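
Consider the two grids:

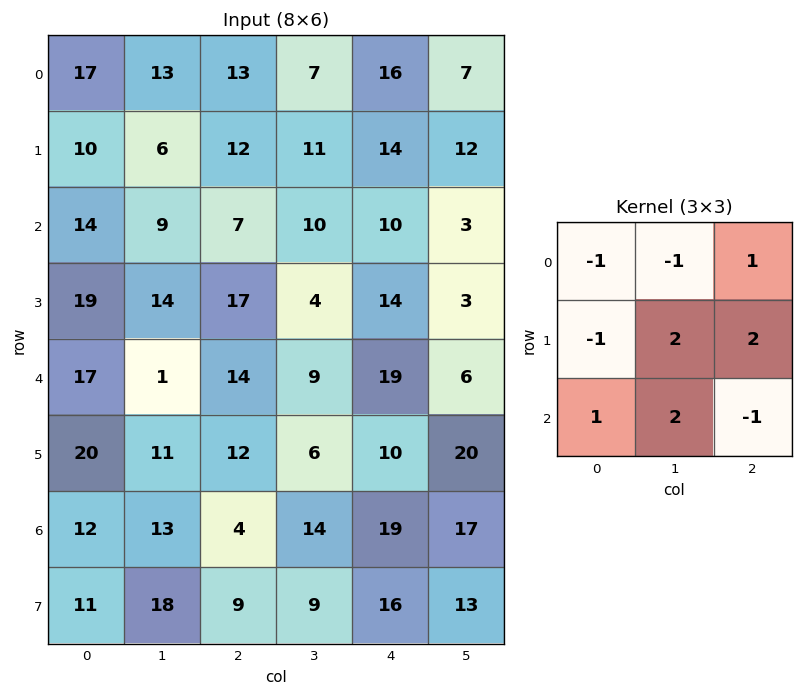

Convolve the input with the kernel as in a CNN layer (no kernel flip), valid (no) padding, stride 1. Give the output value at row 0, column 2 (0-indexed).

The receptive field on the input at this output position is [13 7 16 / 12 11 14 / 7 10 10]. Elementwise product with the kernel and sum: 13·-1 + 7·-1 + 16·1 + 12·-1 + 11·2 + 14·2 + 7·1 + 10·2 + 10·-1.

51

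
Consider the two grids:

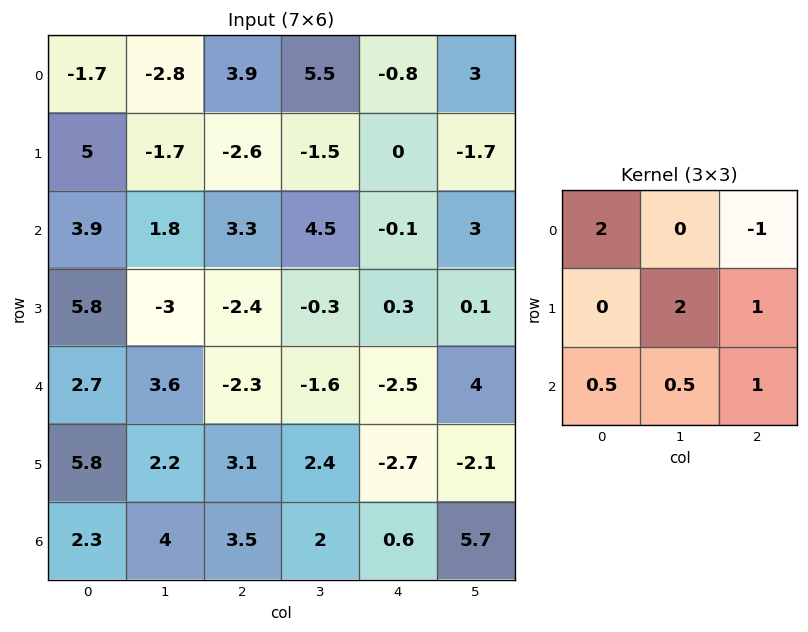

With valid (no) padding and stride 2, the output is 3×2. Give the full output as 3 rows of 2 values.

-7.15 9.4
-3.05 1.95
21.85 3.35

Output[0,0]: The receptive field on the input at this output position is [-1.7 -2.8 3.9 / 5 -1.7 -2.6 / 3.9 1.8 3.3]. Elementwise product with the kernel and sum: -1.7·2 + 3.9·-1 + -1.7·2 + -2.6·1 + 3.9·0.5 + 1.8·0.5 + 3.3·1.
Output[0,1]: The receptive field on the input at this output position is [3.9 5.5 -0.8 / -2.6 -1.5 0 / 3.3 4.5 -0.1]. Elementwise product with the kernel and sum: 3.9·2 + -0.8·-1 + -1.5·2 + 0·1 + 3.3·0.5 + 4.5·0.5 + -0.1·1.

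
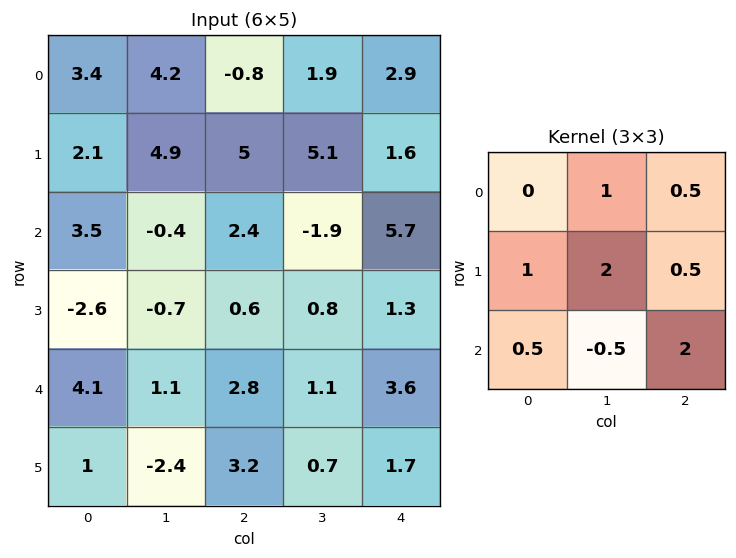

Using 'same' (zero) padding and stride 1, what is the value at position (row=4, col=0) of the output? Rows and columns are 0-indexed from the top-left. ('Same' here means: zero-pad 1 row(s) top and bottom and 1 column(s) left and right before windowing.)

0.5

The receptive field on the zero-padded input at this output position is [0 -2.6 -0.7 / 0 4.1 1.1 / 0 1 -2.4]. Elementwise product with the kernel and sum: -2.6·1 + -0.7·0.5 + 0·1 + 4.1·2 + 1.1·0.5 + 0·0.5 + 1·-0.5 + -2.4·2.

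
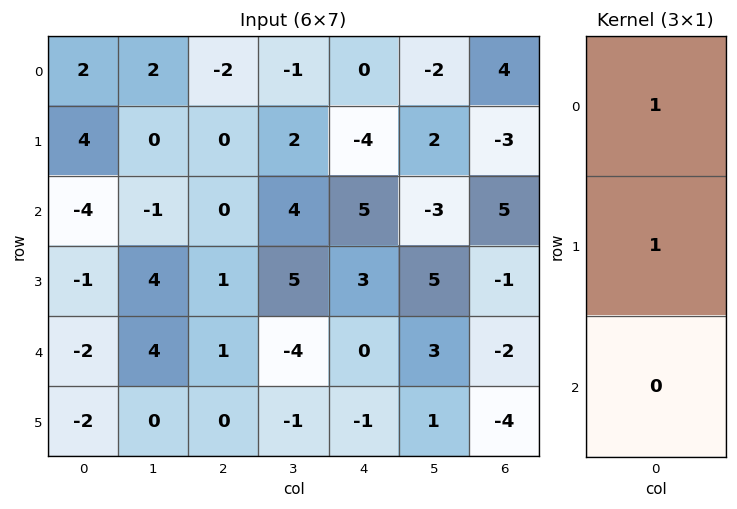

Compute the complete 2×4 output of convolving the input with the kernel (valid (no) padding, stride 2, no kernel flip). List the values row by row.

6 -2 -4 1
-5 1 8 4

Output[0,0]: The receptive field on the input at this output position is [2 / 4 / -4]. Elementwise product with the kernel and sum: 2·1 + 4·1.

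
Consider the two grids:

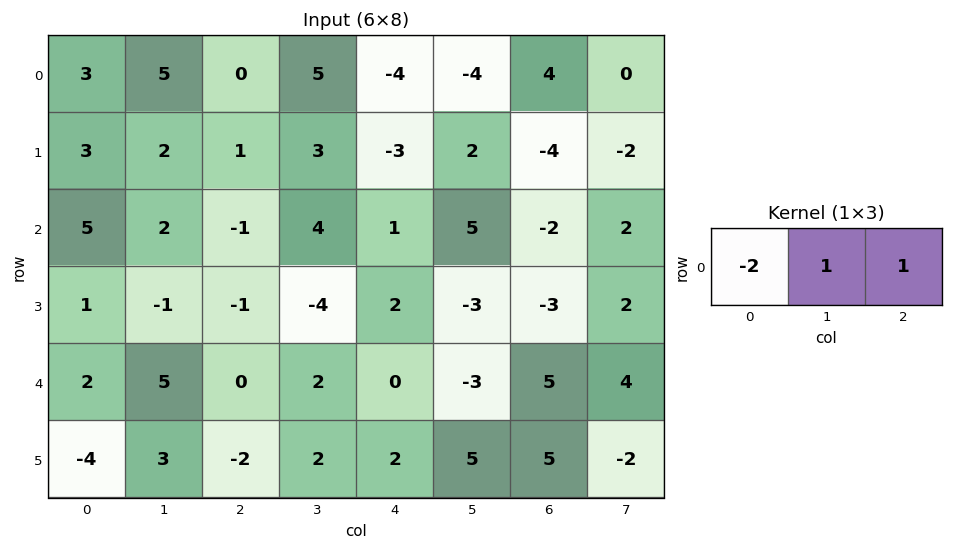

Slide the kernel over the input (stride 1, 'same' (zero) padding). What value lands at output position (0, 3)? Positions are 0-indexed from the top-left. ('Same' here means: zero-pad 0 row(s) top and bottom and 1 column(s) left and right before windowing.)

The receptive field on the zero-padded input at this output position is [0 5 -4]. Elementwise product with the kernel and sum: 0·-2 + 5·1 + -4·1.

1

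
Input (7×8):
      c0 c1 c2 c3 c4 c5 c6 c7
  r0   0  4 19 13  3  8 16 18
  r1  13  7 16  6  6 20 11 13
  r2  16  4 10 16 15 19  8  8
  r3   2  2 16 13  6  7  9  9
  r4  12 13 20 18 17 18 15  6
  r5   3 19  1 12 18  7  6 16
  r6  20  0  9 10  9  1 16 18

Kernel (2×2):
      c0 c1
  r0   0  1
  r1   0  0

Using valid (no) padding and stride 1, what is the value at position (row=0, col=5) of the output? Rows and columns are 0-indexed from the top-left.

The receptive field on the input at this output position is [8 16 / 20 11]. Elementwise product with the kernel and sum: 16·1.

16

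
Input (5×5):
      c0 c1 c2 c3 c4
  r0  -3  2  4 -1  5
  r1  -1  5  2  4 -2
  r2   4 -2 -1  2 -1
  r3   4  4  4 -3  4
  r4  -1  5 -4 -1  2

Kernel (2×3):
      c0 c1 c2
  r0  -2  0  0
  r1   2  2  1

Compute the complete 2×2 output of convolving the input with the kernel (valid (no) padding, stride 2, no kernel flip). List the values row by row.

Output[0,0]: The receptive field on the input at this output position is [-3 2 4 / -1 5 2]. Elementwise product with the kernel and sum: -3·-2 + -1·2 + 5·2 + 2·1.

16 2
12 8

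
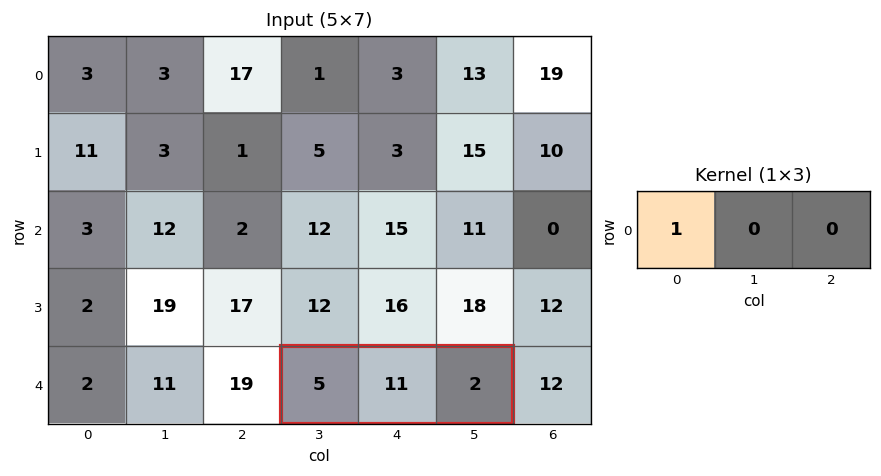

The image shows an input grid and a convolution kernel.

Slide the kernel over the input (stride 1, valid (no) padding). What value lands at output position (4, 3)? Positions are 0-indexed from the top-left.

The receptive field on the input at this output position is [5 11 2]. Elementwise product with the kernel and sum: 5·1.

5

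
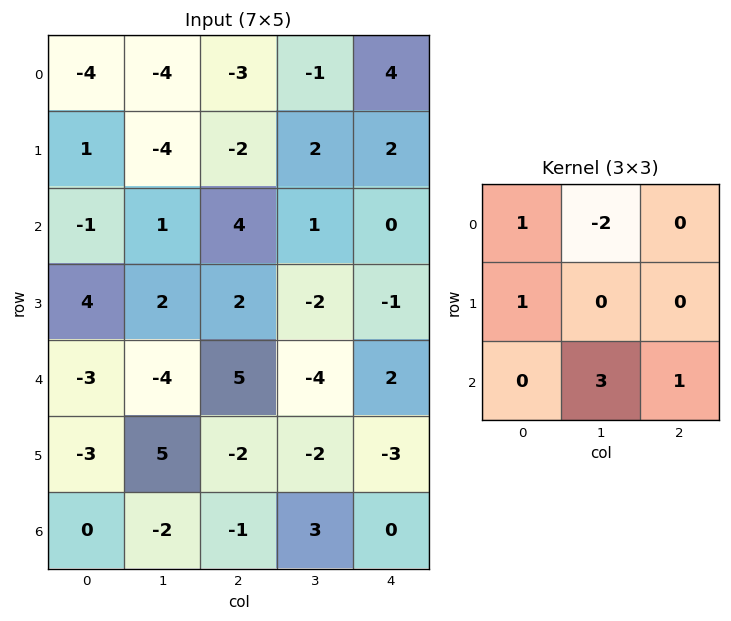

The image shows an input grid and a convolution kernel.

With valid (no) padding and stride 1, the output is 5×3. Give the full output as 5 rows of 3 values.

12 11 0
16 5 -9
-6 6 -6
10 -14 2
-5 -9 20

Output[0,0]: The receptive field on the input at this output position is [-4 -4 -3 / 1 -4 -2 / -1 1 4]. Elementwise product with the kernel and sum: -4·1 + -4·-2 + 1·1 + 1·3 + 4·1.
Output[0,1]: The receptive field on the input at this output position is [-4 -3 -1 / -4 -2 2 / 1 4 1]. Elementwise product with the kernel and sum: -4·1 + -3·-2 + -4·1 + 4·3 + 1·1.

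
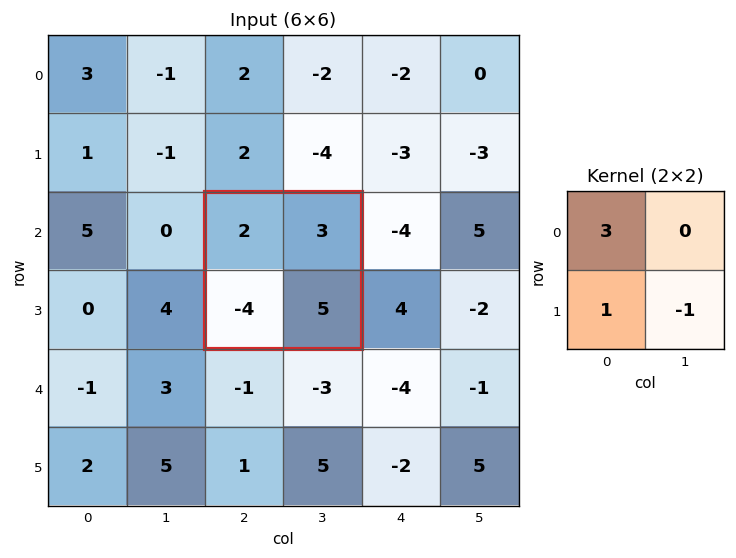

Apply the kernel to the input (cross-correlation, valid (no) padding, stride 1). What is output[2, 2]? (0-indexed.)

-3

The receptive field on the input at this output position is [2 3 / -4 5]. Elementwise product with the kernel and sum: 2·3 + -4·1 + 5·-1.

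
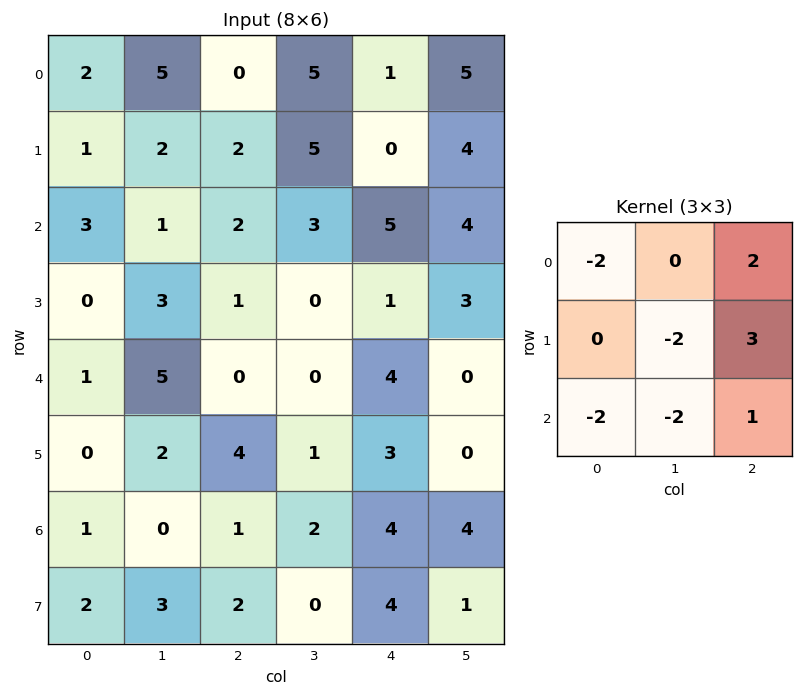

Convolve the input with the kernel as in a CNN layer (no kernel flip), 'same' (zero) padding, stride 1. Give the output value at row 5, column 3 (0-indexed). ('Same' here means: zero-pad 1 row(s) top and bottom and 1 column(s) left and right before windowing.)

The receptive field on the zero-padded input at this output position is [0 0 4 / 4 1 3 / 1 2 4]. Elementwise product with the kernel and sum: 0·-2 + 4·2 + 1·-2 + 3·3 + 1·-2 + 2·-2 + 4·1.

13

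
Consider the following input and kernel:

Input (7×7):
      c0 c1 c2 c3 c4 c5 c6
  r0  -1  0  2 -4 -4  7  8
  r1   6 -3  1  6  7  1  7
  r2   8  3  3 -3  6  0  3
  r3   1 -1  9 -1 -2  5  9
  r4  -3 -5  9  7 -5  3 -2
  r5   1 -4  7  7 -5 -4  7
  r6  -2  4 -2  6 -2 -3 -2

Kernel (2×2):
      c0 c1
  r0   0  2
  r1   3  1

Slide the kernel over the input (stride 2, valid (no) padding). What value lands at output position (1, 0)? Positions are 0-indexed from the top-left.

The receptive field on the input at this output position is [8 3 / 1 -1]. Elementwise product with the kernel and sum: 3·2 + 1·3 + -1·1.

8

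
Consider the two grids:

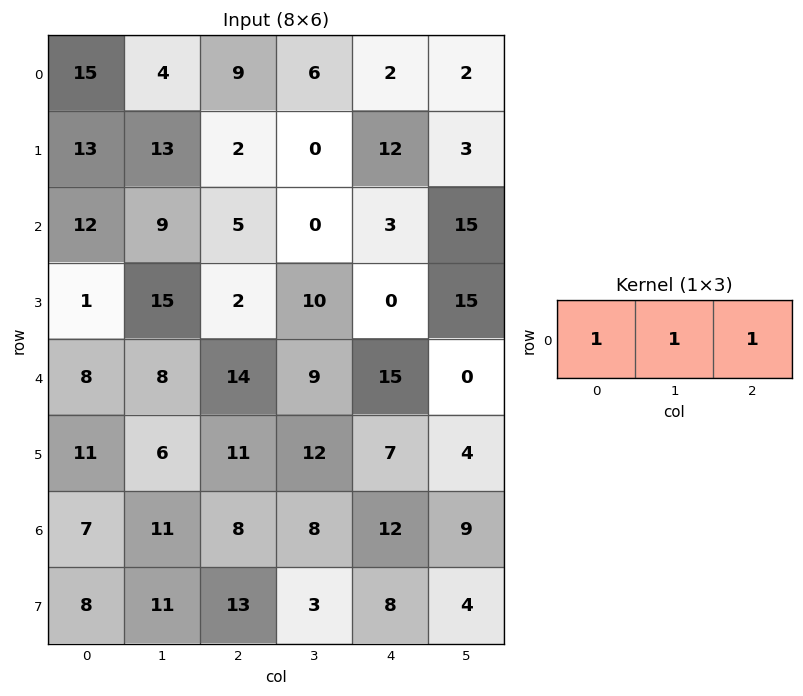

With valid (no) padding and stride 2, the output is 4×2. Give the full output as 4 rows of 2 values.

Output[0,0]: The receptive field on the input at this output position is [15 4 9]. Elementwise product with the kernel and sum: 15·1 + 4·1 + 9·1.

28 17
26 8
30 38
26 28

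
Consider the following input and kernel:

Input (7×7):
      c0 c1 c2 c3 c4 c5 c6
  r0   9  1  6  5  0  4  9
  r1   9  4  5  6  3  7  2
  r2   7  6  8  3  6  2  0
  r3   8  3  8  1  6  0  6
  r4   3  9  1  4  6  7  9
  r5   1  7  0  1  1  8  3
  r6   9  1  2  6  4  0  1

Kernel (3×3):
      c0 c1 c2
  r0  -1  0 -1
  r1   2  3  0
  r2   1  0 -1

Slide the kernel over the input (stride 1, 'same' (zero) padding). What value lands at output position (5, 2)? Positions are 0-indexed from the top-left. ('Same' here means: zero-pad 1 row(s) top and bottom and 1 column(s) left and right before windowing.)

The receptive field on the zero-padded input at this output position is [9 1 4 / 7 0 1 / 1 2 6]. Elementwise product with the kernel and sum: 9·-1 + 4·-1 + 7·2 + 0·3 + 1·1 + 6·-1.

-4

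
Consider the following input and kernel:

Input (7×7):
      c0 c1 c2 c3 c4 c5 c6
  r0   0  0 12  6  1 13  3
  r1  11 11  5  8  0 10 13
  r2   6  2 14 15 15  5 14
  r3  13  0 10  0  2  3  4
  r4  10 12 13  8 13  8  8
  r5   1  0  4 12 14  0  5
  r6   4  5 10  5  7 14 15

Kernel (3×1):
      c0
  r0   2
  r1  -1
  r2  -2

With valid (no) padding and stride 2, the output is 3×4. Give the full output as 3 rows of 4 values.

Output[0,0]: The receptive field on the input at this output position is [0 / 11 / 6]. Elementwise product with the kernel and sum: 0·2 + 11·-1 + 6·-2.

-23 -9 -28 -35
-21 -8 2 8
11 2 -2 -19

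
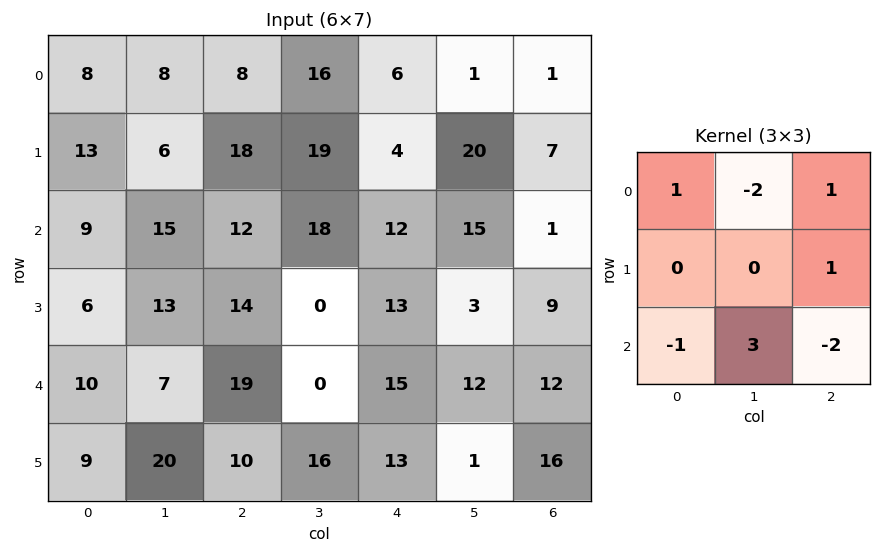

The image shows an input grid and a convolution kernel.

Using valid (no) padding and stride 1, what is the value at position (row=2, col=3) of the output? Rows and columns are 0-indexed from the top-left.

The receptive field on the input at this output position is [18 12 15 / 0 13 3 / 0 15 12]. Elementwise product with the kernel and sum: 18·1 + 12·-2 + 15·1 + 3·1 + 0·-1 + 15·3 + 12·-2.

33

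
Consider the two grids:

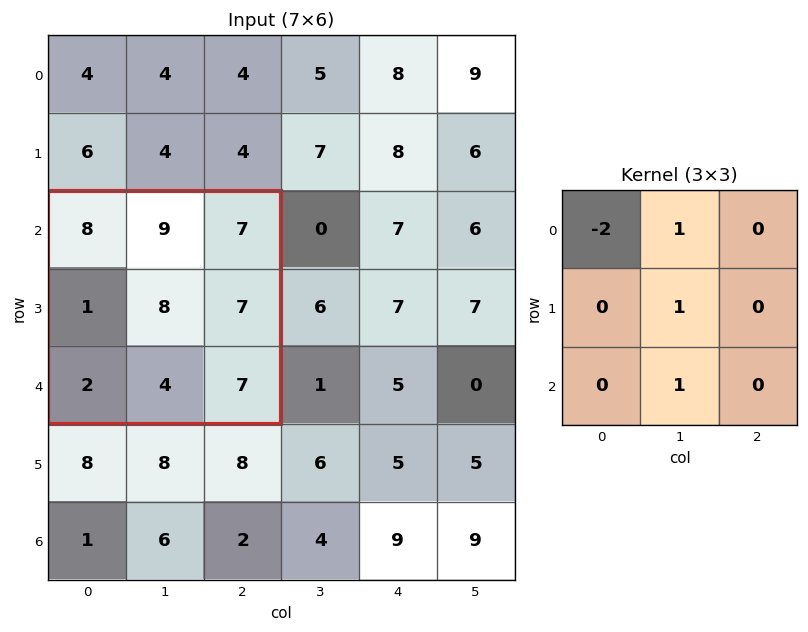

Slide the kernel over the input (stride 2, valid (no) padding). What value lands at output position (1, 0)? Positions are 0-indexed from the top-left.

The receptive field on the input at this output position is [8 9 7 / 1 8 7 / 2 4 7]. Elementwise product with the kernel and sum: 8·-2 + 9·1 + 8·1 + 4·1.

5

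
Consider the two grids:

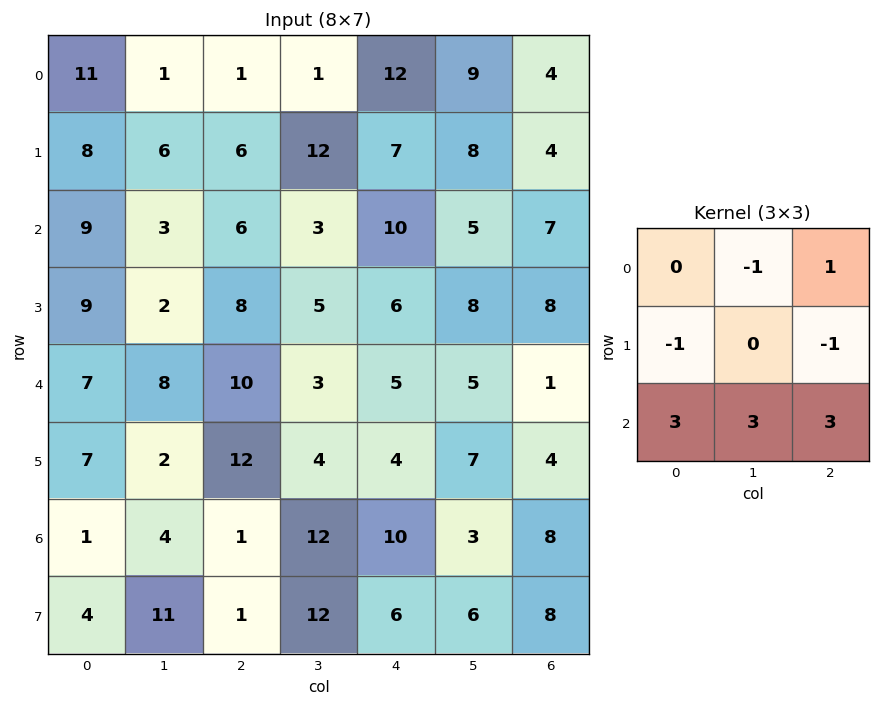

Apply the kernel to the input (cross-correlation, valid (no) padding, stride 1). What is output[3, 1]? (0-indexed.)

40

The receptive field on the input at this output position is [2 8 5 / 8 10 3 / 2 12 4]. Elementwise product with the kernel and sum: 8·-1 + 5·1 + 8·-1 + 3·-1 + 2·3 + 12·3 + 4·3.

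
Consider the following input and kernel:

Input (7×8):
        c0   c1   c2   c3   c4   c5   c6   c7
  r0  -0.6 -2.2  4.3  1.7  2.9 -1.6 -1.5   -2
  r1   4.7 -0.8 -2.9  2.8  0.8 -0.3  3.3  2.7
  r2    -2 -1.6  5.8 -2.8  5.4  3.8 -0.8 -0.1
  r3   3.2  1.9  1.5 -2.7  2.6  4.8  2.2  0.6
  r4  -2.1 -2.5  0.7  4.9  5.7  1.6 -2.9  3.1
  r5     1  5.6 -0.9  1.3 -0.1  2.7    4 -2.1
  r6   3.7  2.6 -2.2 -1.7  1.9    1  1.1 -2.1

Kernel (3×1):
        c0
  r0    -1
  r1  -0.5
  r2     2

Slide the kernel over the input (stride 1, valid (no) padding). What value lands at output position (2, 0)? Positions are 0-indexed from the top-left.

The receptive field on the input at this output position is [-2 / 3.2 / -2.1]. Elementwise product with the kernel and sum: -2·-1 + 3.2·-0.5 + -2.1·2.

-3.8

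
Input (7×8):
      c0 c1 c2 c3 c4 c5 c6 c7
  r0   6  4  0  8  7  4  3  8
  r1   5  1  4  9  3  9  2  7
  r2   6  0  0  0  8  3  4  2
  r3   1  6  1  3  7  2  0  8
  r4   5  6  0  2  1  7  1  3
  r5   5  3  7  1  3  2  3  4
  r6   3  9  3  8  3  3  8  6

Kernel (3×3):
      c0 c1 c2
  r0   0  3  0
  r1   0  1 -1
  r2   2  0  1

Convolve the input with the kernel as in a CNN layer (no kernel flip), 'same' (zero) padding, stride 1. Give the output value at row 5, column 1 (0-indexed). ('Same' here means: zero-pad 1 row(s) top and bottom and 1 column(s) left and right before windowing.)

23

The receptive field on the zero-padded input at this output position is [5 6 0 / 5 3 7 / 3 9 3]. Elementwise product with the kernel and sum: 6·3 + 3·1 + 7·-1 + 3·2 + 3·1.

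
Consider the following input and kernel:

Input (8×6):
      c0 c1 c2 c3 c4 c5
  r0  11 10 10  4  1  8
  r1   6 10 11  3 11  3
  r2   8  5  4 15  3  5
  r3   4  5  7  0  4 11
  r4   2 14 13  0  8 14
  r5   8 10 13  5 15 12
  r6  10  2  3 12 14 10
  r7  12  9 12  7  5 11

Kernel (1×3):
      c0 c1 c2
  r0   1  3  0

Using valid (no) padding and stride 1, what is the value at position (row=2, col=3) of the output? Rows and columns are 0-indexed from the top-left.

24

The receptive field on the input at this output position is [15 3 5]. Elementwise product with the kernel and sum: 15·1 + 3·3.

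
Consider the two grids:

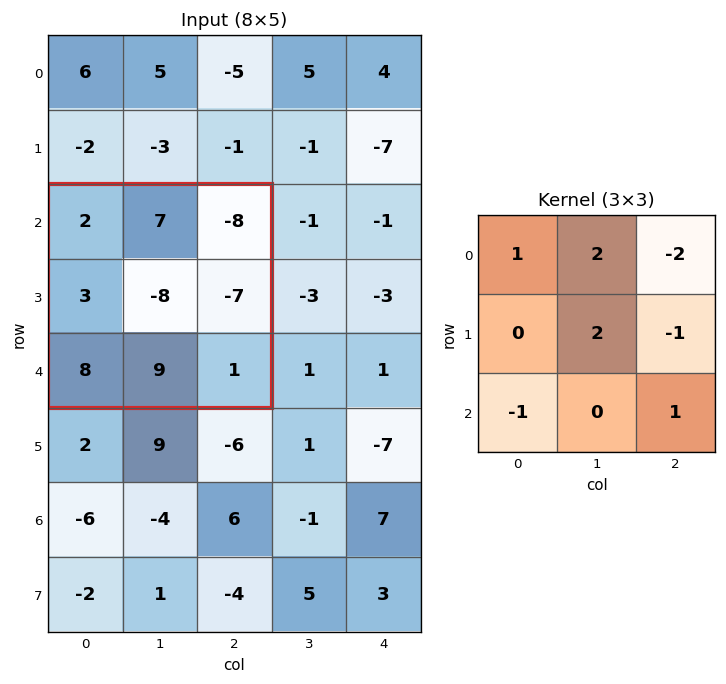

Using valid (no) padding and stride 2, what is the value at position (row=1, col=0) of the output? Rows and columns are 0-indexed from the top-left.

16

The receptive field on the input at this output position is [2 7 -8 / 3 -8 -7 / 8 9 1]. Elementwise product with the kernel and sum: 2·1 + 7·2 + -8·-2 + -8·2 + -7·-1 + 8·-1 + 1·1.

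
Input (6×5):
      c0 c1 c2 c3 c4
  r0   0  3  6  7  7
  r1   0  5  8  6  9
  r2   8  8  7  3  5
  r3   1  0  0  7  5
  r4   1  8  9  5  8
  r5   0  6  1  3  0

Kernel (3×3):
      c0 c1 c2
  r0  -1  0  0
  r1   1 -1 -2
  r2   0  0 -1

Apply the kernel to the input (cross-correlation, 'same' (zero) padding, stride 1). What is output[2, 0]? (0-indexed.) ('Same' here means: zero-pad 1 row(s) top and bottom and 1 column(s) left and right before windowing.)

The receptive field on the zero-padded input at this output position is [0 0 5 / 0 8 8 / 0 1 0]. Elementwise product with the kernel and sum: 0·-1 + 0·1 + 8·-1 + 8·-2 + 0·-1.

-24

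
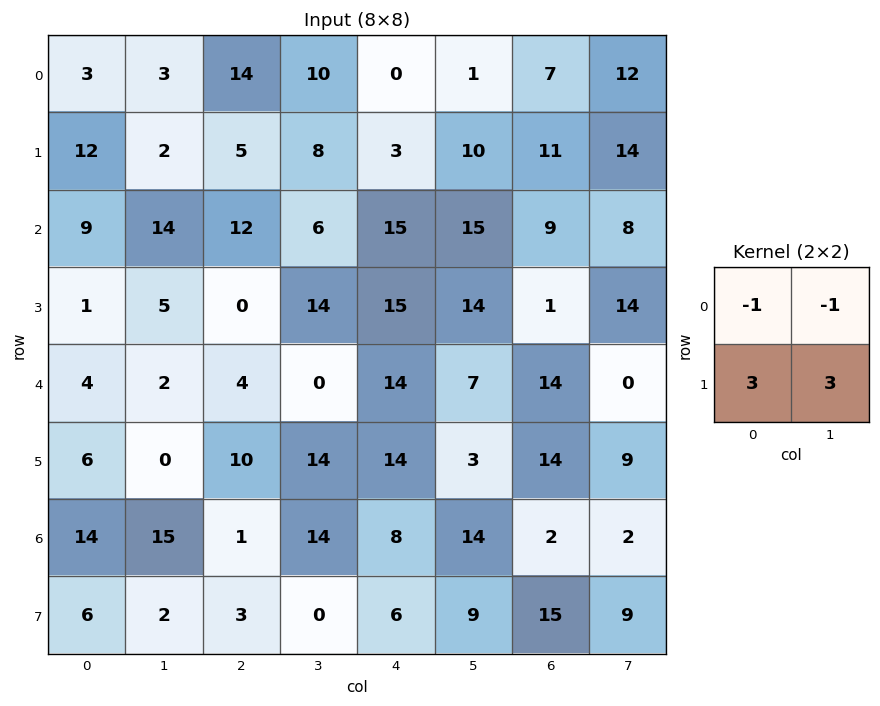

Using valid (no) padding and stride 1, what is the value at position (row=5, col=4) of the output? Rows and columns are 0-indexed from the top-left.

49

The receptive field on the input at this output position is [14 3 / 8 14]. Elementwise product with the kernel and sum: 14·-1 + 3·-1 + 8·3 + 14·3.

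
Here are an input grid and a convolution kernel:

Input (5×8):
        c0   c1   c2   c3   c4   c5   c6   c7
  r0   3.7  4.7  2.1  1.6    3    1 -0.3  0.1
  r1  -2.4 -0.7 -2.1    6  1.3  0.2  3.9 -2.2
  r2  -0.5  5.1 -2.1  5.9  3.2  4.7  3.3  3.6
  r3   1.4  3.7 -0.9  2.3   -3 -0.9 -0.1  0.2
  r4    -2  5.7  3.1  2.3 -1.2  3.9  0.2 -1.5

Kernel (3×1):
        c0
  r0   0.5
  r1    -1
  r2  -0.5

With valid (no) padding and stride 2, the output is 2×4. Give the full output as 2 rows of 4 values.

4.5 4.2 -1.4 -5.7
-0.65 -1.7 5.2 1.65

Output[0,0]: The receptive field on the input at this output position is [3.7 / -2.4 / -0.5]. Elementwise product with the kernel and sum: 3.7·0.5 + -2.4·-1 + -0.5·-0.5.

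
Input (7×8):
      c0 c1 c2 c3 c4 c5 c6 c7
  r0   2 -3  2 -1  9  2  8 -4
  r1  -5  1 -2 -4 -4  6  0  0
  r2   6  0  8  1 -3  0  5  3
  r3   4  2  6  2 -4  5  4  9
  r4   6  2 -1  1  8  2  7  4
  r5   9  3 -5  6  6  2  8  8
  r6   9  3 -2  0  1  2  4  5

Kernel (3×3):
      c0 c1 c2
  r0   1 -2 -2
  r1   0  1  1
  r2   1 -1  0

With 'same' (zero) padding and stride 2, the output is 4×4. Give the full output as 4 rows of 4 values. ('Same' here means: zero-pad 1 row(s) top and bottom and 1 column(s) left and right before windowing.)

4 4 11 10
10 18 -5 15
-13 -6 10 -16
-12 -1 -7 -21

Output[0,0]: The receptive field on the zero-padded input at this output position is [0 0 0 / 0 2 -3 / 0 -5 1]. Elementwise product with the kernel and sum: 0·1 + 0·-2 + 0·-2 + 2·1 + -3·1 + 0·1 + -5·-1.
Output[0,1]: The receptive field on the zero-padded input at this output position is [0 0 0 / -3 2 -1 / 1 -2 -4]. Elementwise product with the kernel and sum: 0·1 + 0·-2 + 0·-2 + 2·1 + -1·1 + 1·1 + -2·-1.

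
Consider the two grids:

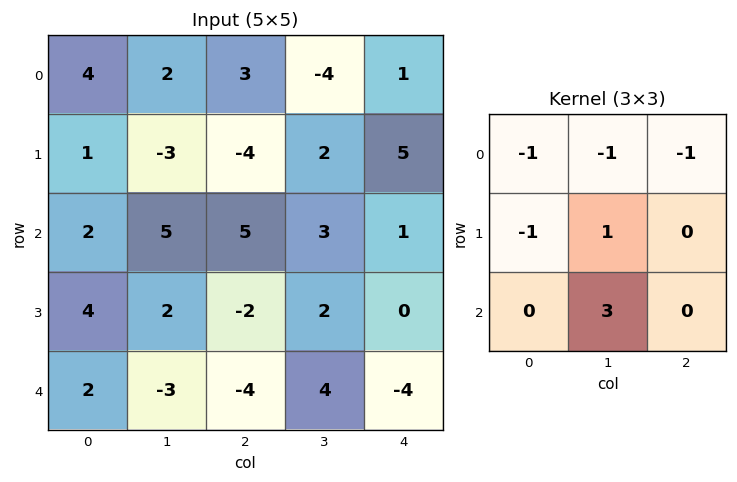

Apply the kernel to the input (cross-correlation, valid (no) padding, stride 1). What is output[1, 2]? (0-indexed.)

The receptive field on the input at this output position is [-4 2 5 / 5 3 1 / -2 2 0]. Elementwise product with the kernel and sum: -4·-1 + 2·-1 + 5·-1 + 5·-1 + 3·1 + 2·3.

1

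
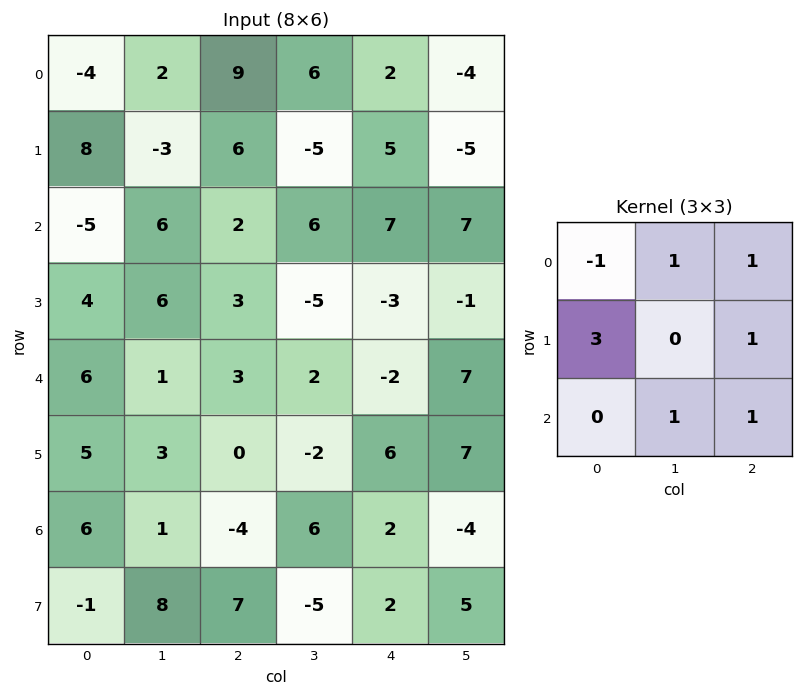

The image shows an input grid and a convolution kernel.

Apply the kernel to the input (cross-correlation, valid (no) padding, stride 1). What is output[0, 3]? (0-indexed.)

-14

The receptive field on the input at this output position is [6 2 -4 / -5 5 -5 / 6 7 7]. Elementwise product with the kernel and sum: 6·-1 + 2·1 + -4·1 + -5·3 + -5·1 + 7·1 + 7·1.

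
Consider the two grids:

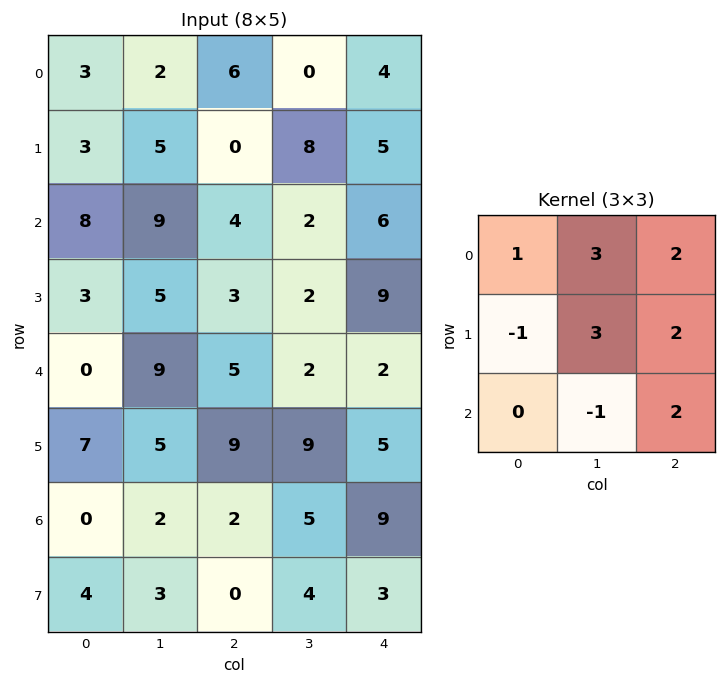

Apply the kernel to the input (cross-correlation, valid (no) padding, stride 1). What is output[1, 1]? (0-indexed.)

29

The receptive field on the input at this output position is [5 0 8 / 9 4 2 / 5 3 2]. Elementwise product with the kernel and sum: 5·1 + 0·3 + 8·2 + 9·-1 + 4·3 + 2·2 + 3·-1 + 2·2.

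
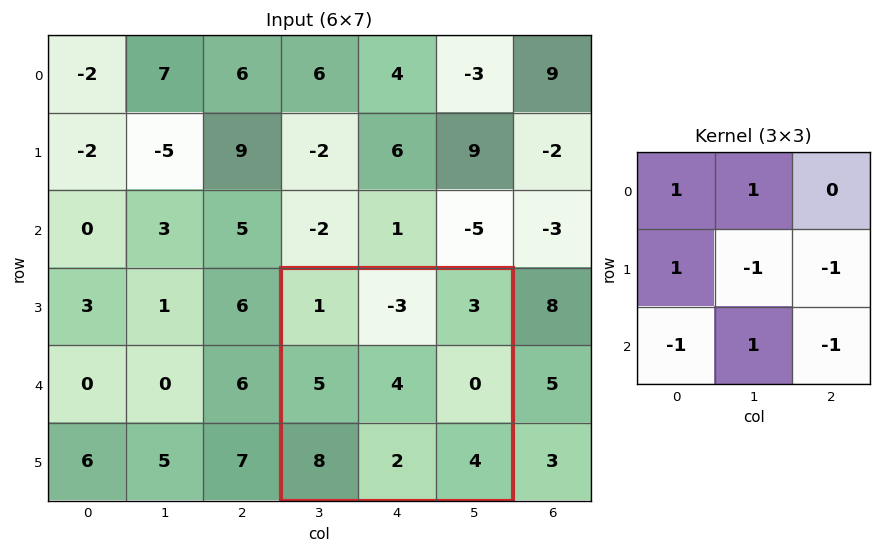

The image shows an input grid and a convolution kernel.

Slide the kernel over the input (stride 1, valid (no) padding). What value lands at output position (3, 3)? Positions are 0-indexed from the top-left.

The receptive field on the input at this output position is [1 -3 3 / 5 4 0 / 8 2 4]. Elementwise product with the kernel and sum: 1·1 + -3·1 + 5·1 + 4·-1 + 0·-1 + 8·-1 + 2·1 + 4·-1.

-11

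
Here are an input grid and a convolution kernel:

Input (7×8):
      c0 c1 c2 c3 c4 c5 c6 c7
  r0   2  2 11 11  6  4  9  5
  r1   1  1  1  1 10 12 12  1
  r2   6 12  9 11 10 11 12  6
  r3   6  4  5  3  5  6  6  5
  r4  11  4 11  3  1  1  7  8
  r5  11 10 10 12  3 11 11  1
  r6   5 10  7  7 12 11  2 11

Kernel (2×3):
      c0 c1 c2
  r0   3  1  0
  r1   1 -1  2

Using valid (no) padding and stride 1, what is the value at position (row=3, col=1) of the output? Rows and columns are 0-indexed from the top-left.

The receptive field on the input at this output position is [4 5 3 / 4 11 3]. Elementwise product with the kernel and sum: 4·3 + 5·1 + 4·1 + 11·-1 + 3·2.

16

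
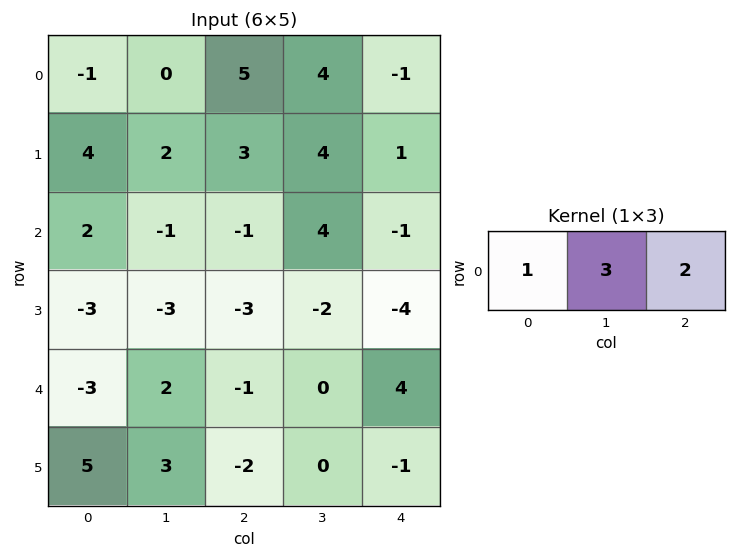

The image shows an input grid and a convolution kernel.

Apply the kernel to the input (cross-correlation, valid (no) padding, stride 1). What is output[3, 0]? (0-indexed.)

-18

The receptive field on the input at this output position is [-3 -3 -3]. Elementwise product with the kernel and sum: -3·1 + -3·3 + -3·2.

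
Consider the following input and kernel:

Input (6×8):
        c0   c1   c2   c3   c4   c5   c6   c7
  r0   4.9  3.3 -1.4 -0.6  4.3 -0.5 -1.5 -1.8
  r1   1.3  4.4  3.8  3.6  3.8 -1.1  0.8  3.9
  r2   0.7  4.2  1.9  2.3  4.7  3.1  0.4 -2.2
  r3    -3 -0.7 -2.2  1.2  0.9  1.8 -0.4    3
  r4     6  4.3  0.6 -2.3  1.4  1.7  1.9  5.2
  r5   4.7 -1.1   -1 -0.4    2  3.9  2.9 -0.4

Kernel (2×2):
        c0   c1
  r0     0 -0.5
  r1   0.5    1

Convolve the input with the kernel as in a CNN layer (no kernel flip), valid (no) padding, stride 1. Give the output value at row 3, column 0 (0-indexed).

7.65

The receptive field on the input at this output position is [-3 -0.7 / 6 4.3]. Elementwise product with the kernel and sum: -0.7·-0.5 + 6·0.5 + 4.3·1.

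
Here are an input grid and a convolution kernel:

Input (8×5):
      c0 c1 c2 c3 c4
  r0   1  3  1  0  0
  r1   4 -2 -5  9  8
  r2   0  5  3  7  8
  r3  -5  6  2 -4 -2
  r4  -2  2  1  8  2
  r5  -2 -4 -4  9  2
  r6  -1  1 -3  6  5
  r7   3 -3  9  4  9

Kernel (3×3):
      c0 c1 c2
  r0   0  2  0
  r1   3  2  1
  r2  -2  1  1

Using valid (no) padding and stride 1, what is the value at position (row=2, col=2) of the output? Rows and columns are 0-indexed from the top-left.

The receptive field on the input at this output position is [3 7 8 / 2 -4 -2 / 1 8 2]. Elementwise product with the kernel and sum: 7·2 + 2·3 + -4·2 + -2·1 + 1·-2 + 8·1 + 2·1.

18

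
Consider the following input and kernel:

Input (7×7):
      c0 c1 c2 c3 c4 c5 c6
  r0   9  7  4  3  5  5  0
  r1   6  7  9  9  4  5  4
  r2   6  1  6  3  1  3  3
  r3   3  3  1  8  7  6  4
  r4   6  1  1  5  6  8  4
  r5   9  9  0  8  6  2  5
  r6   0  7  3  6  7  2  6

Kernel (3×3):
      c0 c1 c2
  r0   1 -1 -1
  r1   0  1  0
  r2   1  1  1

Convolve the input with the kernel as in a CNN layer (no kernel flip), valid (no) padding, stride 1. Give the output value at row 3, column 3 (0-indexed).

17

The receptive field on the input at this output position is [8 7 6 / 5 6 8 / 8 6 2]. Elementwise product with the kernel and sum: 8·1 + 7·-1 + 6·-1 + 6·1 + 8·1 + 6·1 + 2·1.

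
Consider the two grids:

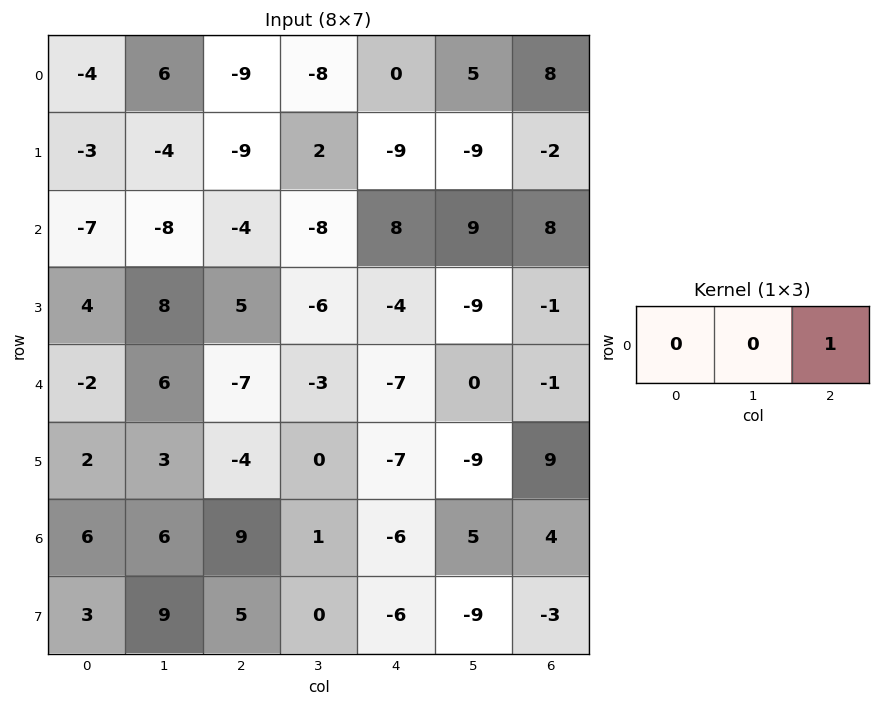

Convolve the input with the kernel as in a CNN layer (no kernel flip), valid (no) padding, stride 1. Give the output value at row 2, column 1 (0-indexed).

-8

The receptive field on the input at this output position is [-8 -4 -8]. Elementwise product with the kernel and sum: -8·1.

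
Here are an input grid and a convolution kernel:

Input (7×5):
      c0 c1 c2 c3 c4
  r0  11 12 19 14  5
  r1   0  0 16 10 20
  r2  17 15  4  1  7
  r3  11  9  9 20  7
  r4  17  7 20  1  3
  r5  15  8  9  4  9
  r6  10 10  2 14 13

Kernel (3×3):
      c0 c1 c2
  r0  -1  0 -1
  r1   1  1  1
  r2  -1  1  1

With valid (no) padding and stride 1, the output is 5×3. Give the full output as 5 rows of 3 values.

-12 -10 26
27 30 -6
18 36 9
26 4 12
-3 19 24

Output[0,0]: The receptive field on the input at this output position is [11 12 19 / 0 0 16 / 17 15 4]. Elementwise product with the kernel and sum: 11·-1 + 19·-1 + 0·1 + 0·1 + 16·1 + 17·-1 + 15·1 + 4·1.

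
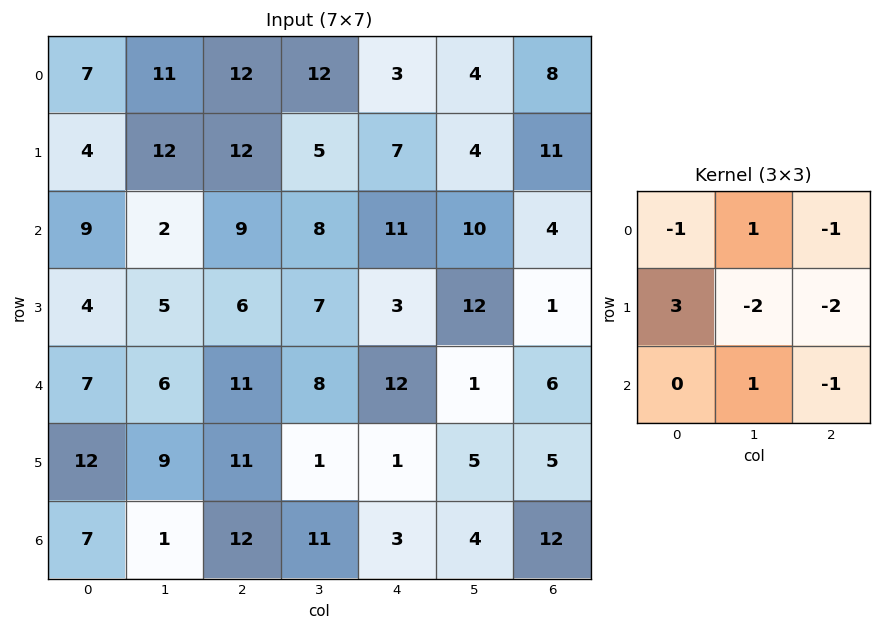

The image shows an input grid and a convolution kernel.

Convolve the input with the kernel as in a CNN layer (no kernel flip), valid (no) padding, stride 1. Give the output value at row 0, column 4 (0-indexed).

-10

The receptive field on the input at this output position is [3 4 8 / 7 4 11 / 11 10 4]. Elementwise product with the kernel and sum: 3·-1 + 4·1 + 8·-1 + 7·3 + 4·-2 + 11·-2 + 10·1 + 4·-1.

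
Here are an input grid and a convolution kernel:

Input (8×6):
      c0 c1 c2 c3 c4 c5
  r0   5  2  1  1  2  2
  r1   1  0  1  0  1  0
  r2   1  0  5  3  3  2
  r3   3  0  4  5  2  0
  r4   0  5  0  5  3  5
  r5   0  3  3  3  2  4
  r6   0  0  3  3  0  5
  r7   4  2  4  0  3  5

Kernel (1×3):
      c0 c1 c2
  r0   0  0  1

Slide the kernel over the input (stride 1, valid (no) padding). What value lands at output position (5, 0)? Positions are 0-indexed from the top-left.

3

The receptive field on the input at this output position is [0 3 3]. Elementwise product with the kernel and sum: 3·1.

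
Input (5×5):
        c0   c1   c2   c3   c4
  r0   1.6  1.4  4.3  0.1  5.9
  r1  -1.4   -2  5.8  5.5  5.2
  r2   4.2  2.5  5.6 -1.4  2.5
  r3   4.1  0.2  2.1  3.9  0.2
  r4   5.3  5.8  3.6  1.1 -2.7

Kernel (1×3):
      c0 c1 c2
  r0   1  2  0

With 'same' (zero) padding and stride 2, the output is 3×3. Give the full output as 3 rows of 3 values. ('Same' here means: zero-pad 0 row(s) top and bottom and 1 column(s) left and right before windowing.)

3.2 10 11.9
8.4 13.7 3.6
10.6 13 -4.3

Output[0,0]: The receptive field on the zero-padded input at this output position is [0 1.6 1.4]. Elementwise product with the kernel and sum: 0·1 + 1.6·2.
Output[0,1]: The receptive field on the zero-padded input at this output position is [1.4 4.3 0.1]. Elementwise product with the kernel and sum: 1.4·1 + 4.3·2.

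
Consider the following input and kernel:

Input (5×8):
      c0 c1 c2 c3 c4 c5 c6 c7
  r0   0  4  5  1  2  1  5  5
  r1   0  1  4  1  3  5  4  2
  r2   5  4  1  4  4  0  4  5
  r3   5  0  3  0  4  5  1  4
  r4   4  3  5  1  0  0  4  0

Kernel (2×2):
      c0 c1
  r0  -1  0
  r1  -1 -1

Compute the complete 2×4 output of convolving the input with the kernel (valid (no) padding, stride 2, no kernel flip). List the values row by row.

-1 -10 -10 -11
-10 -4 -13 -9

Output[0,0]: The receptive field on the input at this output position is [0 4 / 0 1]. Elementwise product with the kernel and sum: 0·-1 + 0·-1 + 1·-1.
Output[0,1]: The receptive field on the input at this output position is [5 1 / 4 1]. Elementwise product with the kernel and sum: 5·-1 + 4·-1 + 1·-1.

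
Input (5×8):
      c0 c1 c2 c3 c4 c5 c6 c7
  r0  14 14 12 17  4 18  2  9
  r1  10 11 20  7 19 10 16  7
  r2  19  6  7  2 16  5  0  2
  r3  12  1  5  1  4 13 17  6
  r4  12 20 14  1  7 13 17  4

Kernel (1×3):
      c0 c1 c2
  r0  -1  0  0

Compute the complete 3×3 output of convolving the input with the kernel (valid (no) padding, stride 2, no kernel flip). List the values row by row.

-14 -12 -4
-19 -7 -16
-12 -14 -7

Output[0,0]: The receptive field on the input at this output position is [14 14 12]. Elementwise product with the kernel and sum: 14·-1.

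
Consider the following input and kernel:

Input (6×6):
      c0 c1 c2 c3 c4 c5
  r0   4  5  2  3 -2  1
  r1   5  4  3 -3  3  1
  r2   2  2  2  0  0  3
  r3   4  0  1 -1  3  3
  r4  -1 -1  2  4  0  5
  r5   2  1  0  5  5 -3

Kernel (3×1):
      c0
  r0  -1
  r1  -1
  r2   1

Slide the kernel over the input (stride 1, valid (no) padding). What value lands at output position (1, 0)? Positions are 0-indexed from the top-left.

-3

The receptive field on the input at this output position is [5 / 2 / 4]. Elementwise product with the kernel and sum: 5·-1 + 2·-1 + 4·1.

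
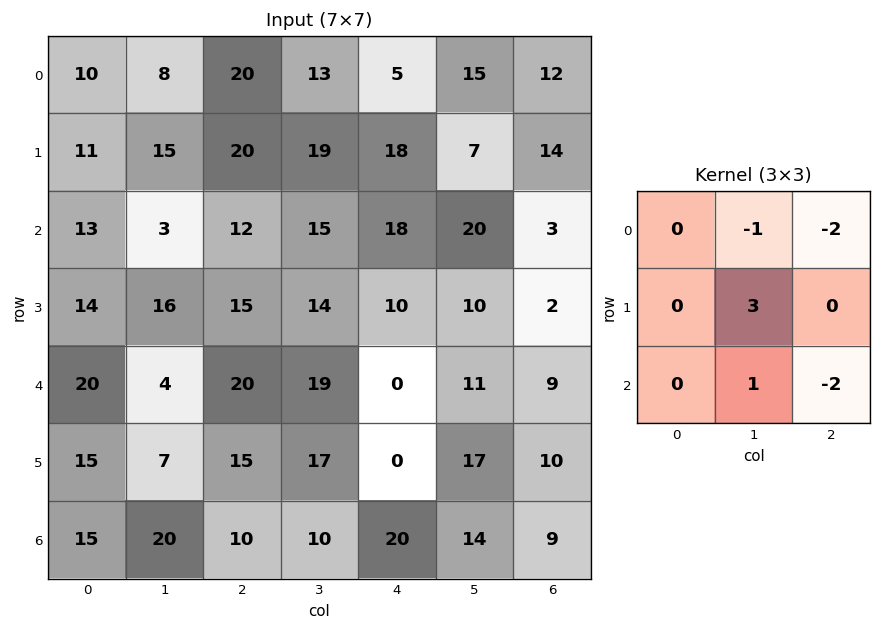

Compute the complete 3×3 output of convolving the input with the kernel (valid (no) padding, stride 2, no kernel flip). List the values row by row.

Output[0,0]: The receptive field on the input at this output position is [10 8 20 / 11 15 20 / 13 3 12]. Elementwise product with the kernel and sum: 8·-1 + 20·-2 + 15·3 + 3·1 + 12·-2.

-24 13 -4
-15 10 -3
-23 2 18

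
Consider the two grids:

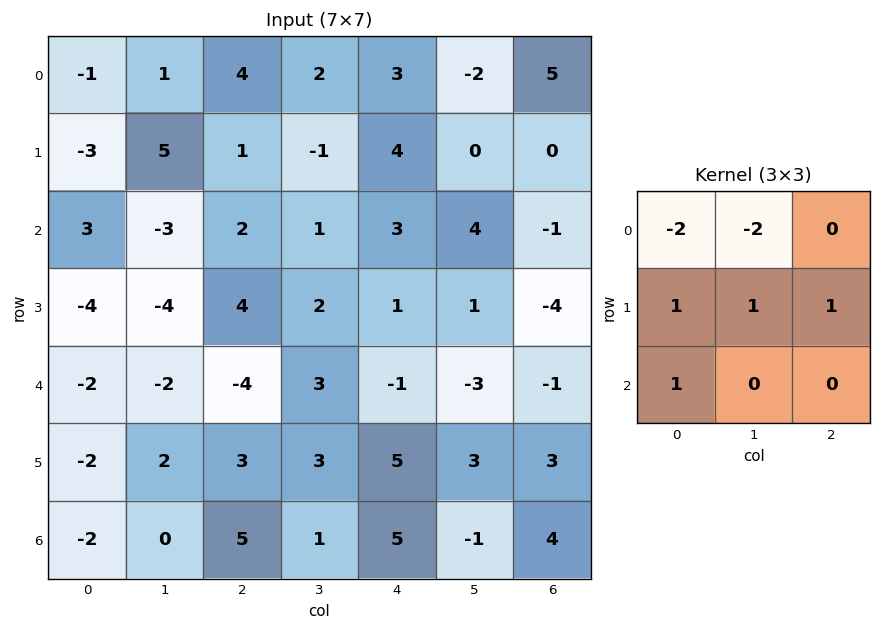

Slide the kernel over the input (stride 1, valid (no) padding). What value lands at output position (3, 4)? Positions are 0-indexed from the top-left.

-4

The receptive field on the input at this output position is [1 1 -4 / -1 -3 -1 / 5 3 3]. Elementwise product with the kernel and sum: 1·-2 + 1·-2 + -1·1 + -3·1 + -1·1 + 5·1.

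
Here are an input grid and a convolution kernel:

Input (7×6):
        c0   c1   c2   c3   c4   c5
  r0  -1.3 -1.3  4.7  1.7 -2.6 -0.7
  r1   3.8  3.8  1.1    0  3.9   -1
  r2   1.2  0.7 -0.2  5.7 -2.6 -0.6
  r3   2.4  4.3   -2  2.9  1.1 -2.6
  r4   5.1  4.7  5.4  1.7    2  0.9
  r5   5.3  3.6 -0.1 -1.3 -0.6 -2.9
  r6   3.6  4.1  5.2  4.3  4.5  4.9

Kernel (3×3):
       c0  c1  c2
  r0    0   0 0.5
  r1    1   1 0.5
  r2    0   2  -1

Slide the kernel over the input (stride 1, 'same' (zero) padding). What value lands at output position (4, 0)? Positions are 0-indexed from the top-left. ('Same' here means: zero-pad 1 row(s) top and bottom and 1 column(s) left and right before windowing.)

16.6

The receptive field on the zero-padded input at this output position is [0 2.4 4.3 / 0 5.1 4.7 / 0 5.3 3.6]. Elementwise product with the kernel and sum: 4.3·0.5 + 0·1 + 5.1·1 + 4.7·0.5 + 5.3·2 + 3.6·-1.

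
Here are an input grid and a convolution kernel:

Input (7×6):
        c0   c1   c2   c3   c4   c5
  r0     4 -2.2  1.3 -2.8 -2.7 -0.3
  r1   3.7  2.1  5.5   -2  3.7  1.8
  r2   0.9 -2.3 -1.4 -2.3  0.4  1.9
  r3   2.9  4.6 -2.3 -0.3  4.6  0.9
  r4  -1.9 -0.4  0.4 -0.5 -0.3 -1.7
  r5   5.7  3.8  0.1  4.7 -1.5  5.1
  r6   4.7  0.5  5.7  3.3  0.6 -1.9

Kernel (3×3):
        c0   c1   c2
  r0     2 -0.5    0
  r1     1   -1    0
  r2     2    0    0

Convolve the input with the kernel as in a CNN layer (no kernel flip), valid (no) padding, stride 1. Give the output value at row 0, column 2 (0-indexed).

The receptive field on the input at this output position is [1.3 -2.8 -2.7 / 5.5 -2 3.7 / -1.4 -2.3 0.4]. Elementwise product with the kernel and sum: 1.3·2 + -2.8·-0.5 + 5.5·1 + -2·-1 + -1.4·2.

8.7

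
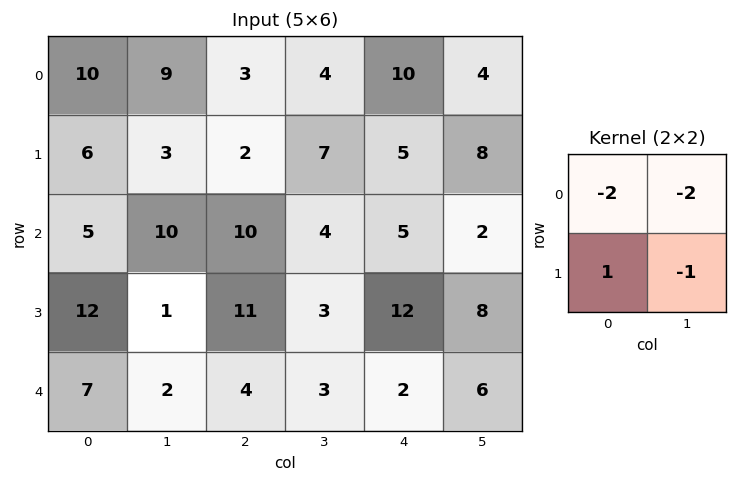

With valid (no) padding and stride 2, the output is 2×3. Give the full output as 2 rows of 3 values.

-35 -19 -31
-19 -20 -10

Output[0,0]: The receptive field on the input at this output position is [10 9 / 6 3]. Elementwise product with the kernel and sum: 10·-2 + 9·-2 + 6·1 + 3·-1.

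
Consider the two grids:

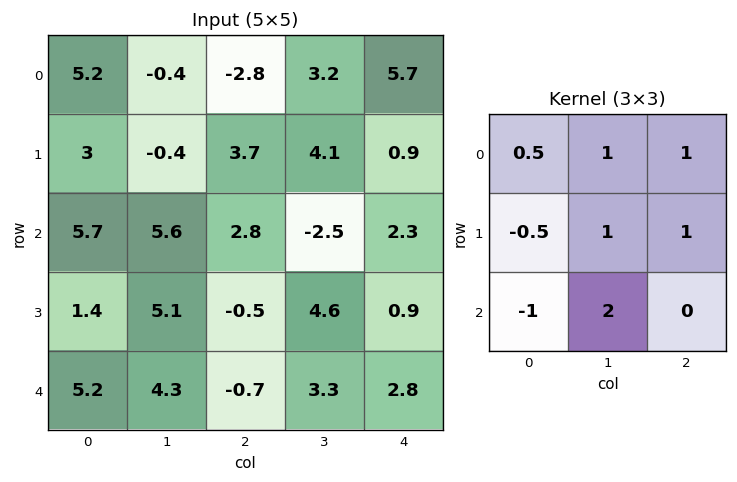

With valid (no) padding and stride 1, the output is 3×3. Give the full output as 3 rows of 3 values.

6.7 8.2 2.85
19.15 -1 14.95
18.55 -1.05 14.25

Output[0,0]: The receptive field on the input at this output position is [5.2 -0.4 -2.8 / 3 -0.4 3.7 / 5.7 5.6 2.8]. Elementwise product with the kernel and sum: 5.2·0.5 + -0.4·1 + -2.8·1 + 3·-0.5 + -0.4·1 + 3.7·1 + 5.7·-1 + 5.6·2.
Output[0,1]: The receptive field on the input at this output position is [-0.4 -2.8 3.2 / -0.4 3.7 4.1 / 5.6 2.8 -2.5]. Elementwise product with the kernel and sum: -0.4·0.5 + -2.8·1 + 3.2·1 + -0.4·-0.5 + 3.7·1 + 4.1·1 + 5.6·-1 + 2.8·2.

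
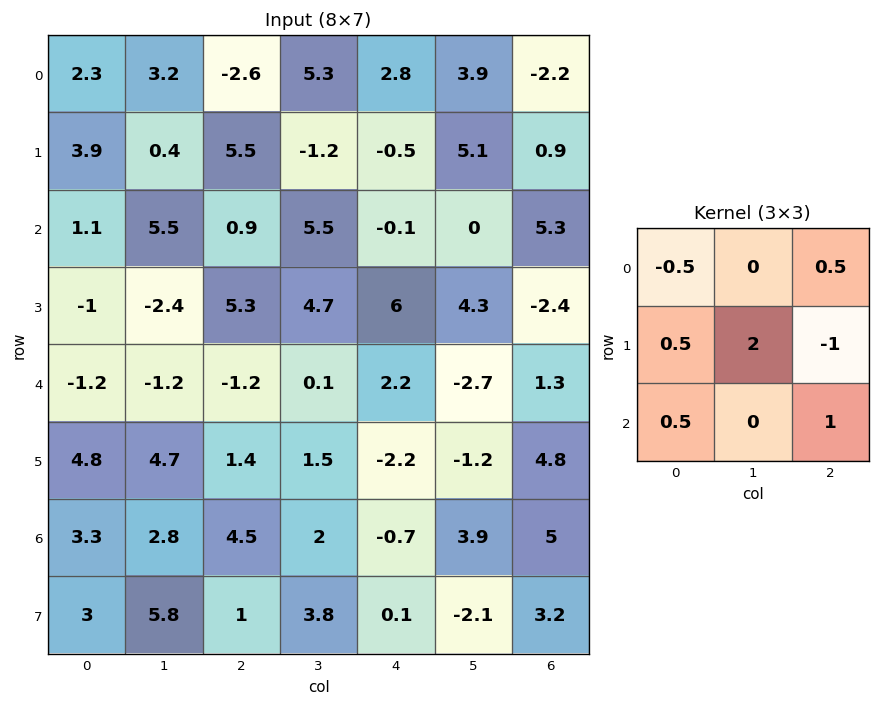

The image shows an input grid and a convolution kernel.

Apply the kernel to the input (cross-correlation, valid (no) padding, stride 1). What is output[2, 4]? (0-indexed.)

19.1

The receptive field on the input at this output position is [-0.1 0 5.3 / 6 4.3 -2.4 / 2.2 -2.7 1.3]. Elementwise product with the kernel and sum: -0.1·-0.5 + 5.3·0.5 + 6·0.5 + 4.3·2 + -2.4·-1 + 2.2·0.5 + 1.3·1.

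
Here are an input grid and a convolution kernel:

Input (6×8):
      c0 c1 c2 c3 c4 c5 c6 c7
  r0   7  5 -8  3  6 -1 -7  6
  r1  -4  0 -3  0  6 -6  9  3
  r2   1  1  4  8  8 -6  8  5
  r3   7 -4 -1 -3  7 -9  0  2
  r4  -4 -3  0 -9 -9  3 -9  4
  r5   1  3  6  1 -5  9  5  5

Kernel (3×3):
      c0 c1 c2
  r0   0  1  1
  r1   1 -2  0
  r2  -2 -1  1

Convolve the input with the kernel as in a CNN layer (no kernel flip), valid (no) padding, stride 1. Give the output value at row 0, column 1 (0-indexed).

3

The receptive field on the input at this output position is [5 -8 3 / 0 -3 0 / 1 4 8]. Elementwise product with the kernel and sum: -8·1 + 3·1 + 0·1 + -3·-2 + 1·-2 + 4·-1 + 8·1.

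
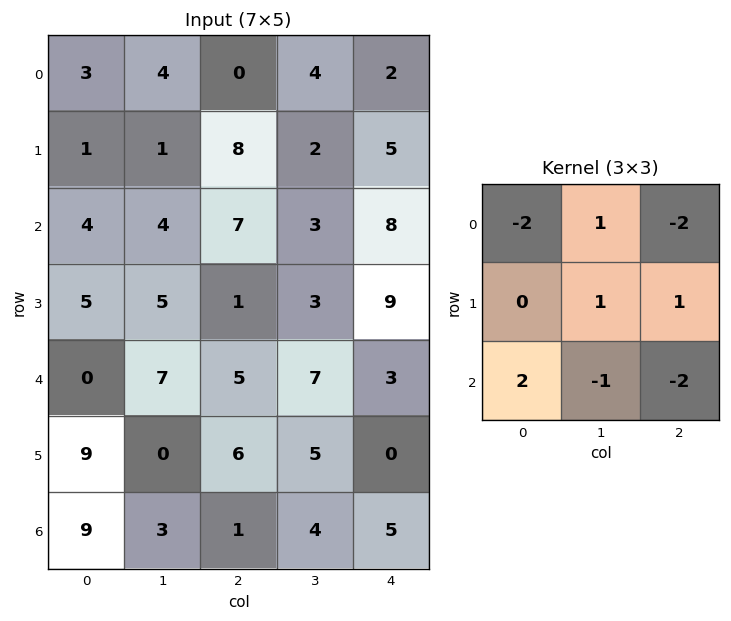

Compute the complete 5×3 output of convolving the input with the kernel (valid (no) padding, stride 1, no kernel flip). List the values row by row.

Output[0,0]: The receptive field on the input at this output position is [3 4 0 / 1 1 8 / 4 4 7]. Elementwise product with the kernel and sum: 3·-2 + 4·1 + 0·-2 + 1·1 + 8·1 + 4·2 + 4·-1 + 7·-2.
Output[0,1]: The receptive field on the input at this output position is [4 0 4 / 1 8 2 / 4 7 3]. Elementwise product with the kernel and sum: 4·-2 + 0·1 + 4·-2 + 8·1 + 2·1 + 4·2 + 7·-1 + 3·-2.

-3 -11 2
-3 15 -32
-29 -8 -18
11 -19 0
16 -15 -16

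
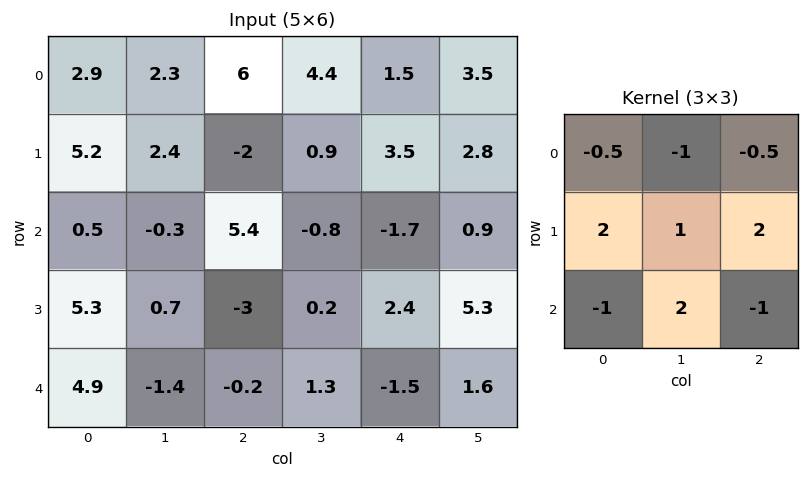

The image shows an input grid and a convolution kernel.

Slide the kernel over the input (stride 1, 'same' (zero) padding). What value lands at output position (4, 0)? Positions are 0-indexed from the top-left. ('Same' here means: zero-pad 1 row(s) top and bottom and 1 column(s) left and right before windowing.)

The receptive field on the zero-padded input at this output position is [0 5.3 0.7 / 0 4.9 -1.4 / 0 0 0]. Elementwise product with the kernel and sum: 0·-0.5 + 5.3·-1 + 0.7·-0.5 + 0·2 + 4.9·1 + -1.4·2 + 0·-1 + 0·2 + 0·-1.

-3.55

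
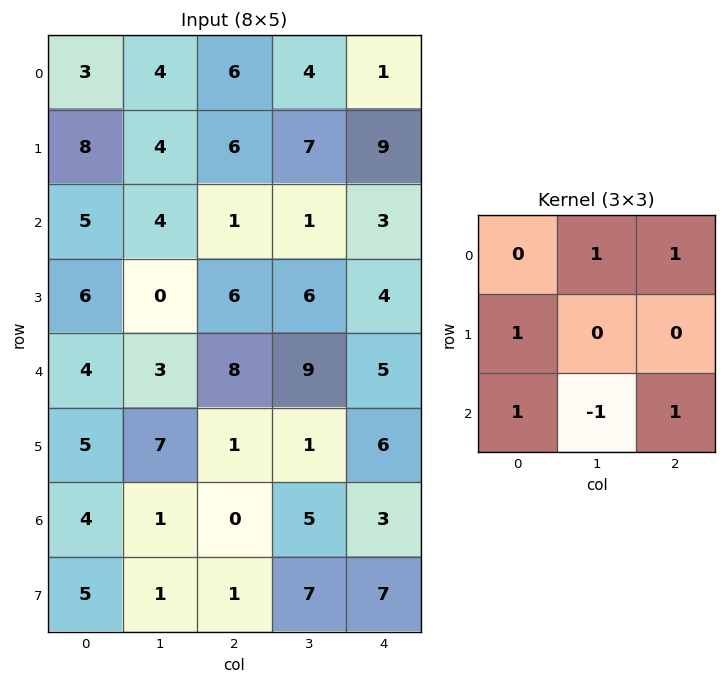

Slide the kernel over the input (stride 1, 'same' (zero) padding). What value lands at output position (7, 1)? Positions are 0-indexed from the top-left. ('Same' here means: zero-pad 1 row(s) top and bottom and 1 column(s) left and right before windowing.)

6

The receptive field on the zero-padded input at this output position is [4 1 0 / 5 1 1 / 0 0 0]. Elementwise product with the kernel and sum: 1·1 + 0·1 + 5·1 + 0·1 + 0·-1 + 0·1.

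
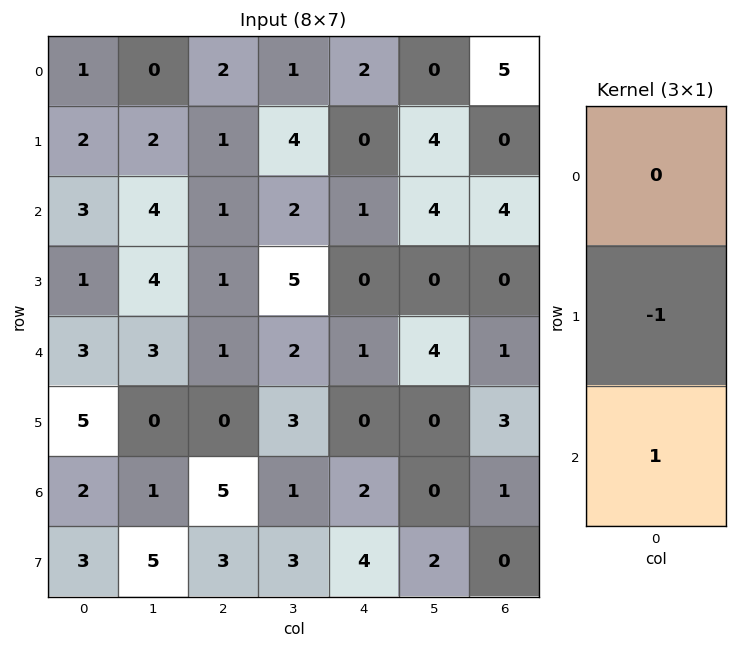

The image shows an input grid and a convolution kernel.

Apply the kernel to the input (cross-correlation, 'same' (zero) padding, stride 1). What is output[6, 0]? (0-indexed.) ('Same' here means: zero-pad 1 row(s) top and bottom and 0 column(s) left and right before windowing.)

The receptive field on the zero-padded input at this output position is [5 / 2 / 3]. Elementwise product with the kernel and sum: 2·-1 + 3·1.

1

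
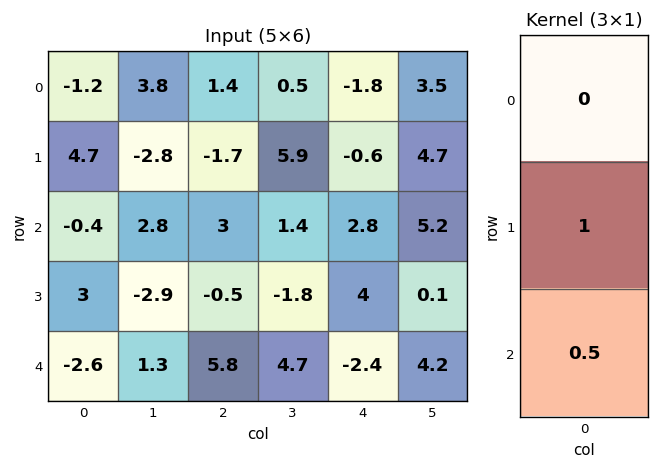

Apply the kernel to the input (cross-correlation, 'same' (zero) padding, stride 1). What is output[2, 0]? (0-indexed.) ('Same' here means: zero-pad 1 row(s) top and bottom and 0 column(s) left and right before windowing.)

The receptive field on the zero-padded input at this output position is [4.7 / -0.4 / 3]. Elementwise product with the kernel and sum: -0.4·1 + 3·0.5.

1.1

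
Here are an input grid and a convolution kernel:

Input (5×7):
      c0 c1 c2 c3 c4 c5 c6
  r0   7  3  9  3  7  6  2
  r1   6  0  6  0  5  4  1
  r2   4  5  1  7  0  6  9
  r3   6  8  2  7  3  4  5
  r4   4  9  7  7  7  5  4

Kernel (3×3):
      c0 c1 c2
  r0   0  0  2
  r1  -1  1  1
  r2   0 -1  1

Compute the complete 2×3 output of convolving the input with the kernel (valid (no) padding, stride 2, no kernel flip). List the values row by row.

Output[0,0]: The receptive field on the input at this output position is [7 3 9 / 6 0 6 / 4 5 1]. Elementwise product with the kernel and sum: 9·2 + 6·-1 + 0·1 + 6·1 + 5·-1 + 1·1.
Output[0,1]: The receptive field on the input at this output position is [9 3 7 / 6 0 5 / 1 7 0]. Elementwise product with the kernel and sum: 7·2 + 6·-1 + 0·1 + 5·1 + 7·-1 + 0·1.

14 6 7
4 8 23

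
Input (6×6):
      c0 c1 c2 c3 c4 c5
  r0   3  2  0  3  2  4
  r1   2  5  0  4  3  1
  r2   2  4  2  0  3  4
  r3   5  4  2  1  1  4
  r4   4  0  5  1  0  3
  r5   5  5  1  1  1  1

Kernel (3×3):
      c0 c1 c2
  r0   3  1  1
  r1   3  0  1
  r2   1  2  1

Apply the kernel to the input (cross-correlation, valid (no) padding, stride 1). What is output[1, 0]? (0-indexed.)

The receptive field on the input at this output position is [2 5 0 / 2 4 2 / 5 4 2]. Elementwise product with the kernel and sum: 2·3 + 5·1 + 0·1 + 2·3 + 2·1 + 5·1 + 4·2 + 2·1.

34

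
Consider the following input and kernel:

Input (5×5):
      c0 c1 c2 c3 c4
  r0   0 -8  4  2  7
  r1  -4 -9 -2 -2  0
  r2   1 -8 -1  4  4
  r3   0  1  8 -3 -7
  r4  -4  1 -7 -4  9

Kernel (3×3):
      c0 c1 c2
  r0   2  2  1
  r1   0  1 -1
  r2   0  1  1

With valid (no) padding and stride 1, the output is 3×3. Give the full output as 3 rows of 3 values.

-28 -3 25
-26 -24 -18
-28 -14 19

Output[0,0]: The receptive field on the input at this output position is [0 -8 4 / -4 -9 -2 / 1 -8 -1]. Elementwise product with the kernel and sum: 0·2 + -8·2 + 4·1 + -9·1 + -2·-1 + -8·1 + -1·1.
Output[0,1]: The receptive field on the input at this output position is [-8 4 2 / -9 -2 -2 / -8 -1 4]. Elementwise product with the kernel and sum: -8·2 + 4·2 + 2·1 + -2·1 + -2·-1 + -1·1 + 4·1.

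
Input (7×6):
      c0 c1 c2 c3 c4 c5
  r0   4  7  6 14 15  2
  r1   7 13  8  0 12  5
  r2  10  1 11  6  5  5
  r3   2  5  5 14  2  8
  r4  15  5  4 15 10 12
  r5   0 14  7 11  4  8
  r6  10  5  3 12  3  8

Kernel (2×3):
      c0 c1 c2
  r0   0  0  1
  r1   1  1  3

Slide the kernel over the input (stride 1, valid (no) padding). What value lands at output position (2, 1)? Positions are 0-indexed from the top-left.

The receptive field on the input at this output position is [1 11 6 / 5 5 14]. Elementwise product with the kernel and sum: 6·1 + 5·1 + 5·1 + 14·3.

58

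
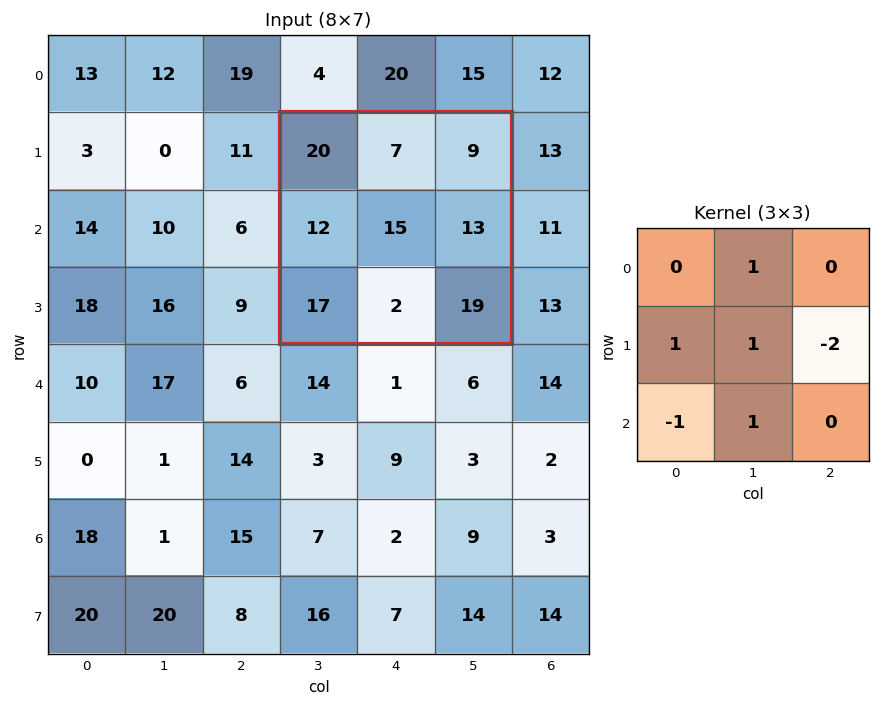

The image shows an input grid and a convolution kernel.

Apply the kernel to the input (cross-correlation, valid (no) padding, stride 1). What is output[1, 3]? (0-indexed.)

-7

The receptive field on the input at this output position is [20 7 9 / 12 15 13 / 17 2 19]. Elementwise product with the kernel and sum: 7·1 + 12·1 + 15·1 + 13·-2 + 17·-1 + 2·1.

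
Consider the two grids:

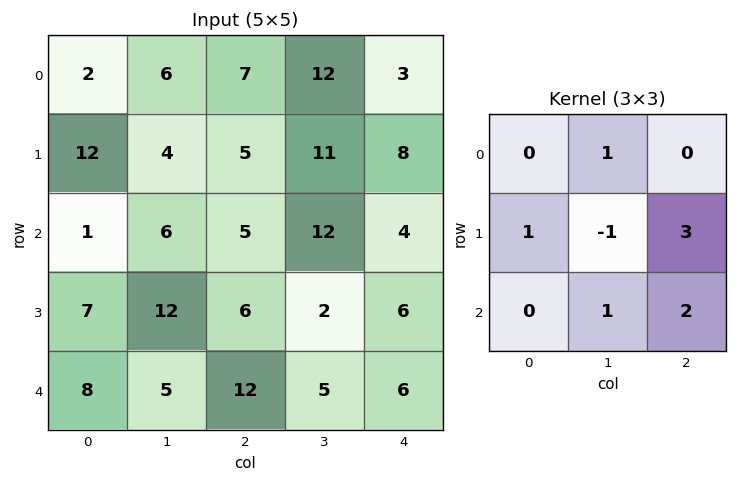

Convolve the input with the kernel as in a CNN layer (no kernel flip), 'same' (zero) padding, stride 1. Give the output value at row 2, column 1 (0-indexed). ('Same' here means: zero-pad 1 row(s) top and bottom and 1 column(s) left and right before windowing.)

38

The receptive field on the zero-padded input at this output position is [12 4 5 / 1 6 5 / 7 12 6]. Elementwise product with the kernel and sum: 4·1 + 1·1 + 6·-1 + 5·3 + 12·1 + 6·2.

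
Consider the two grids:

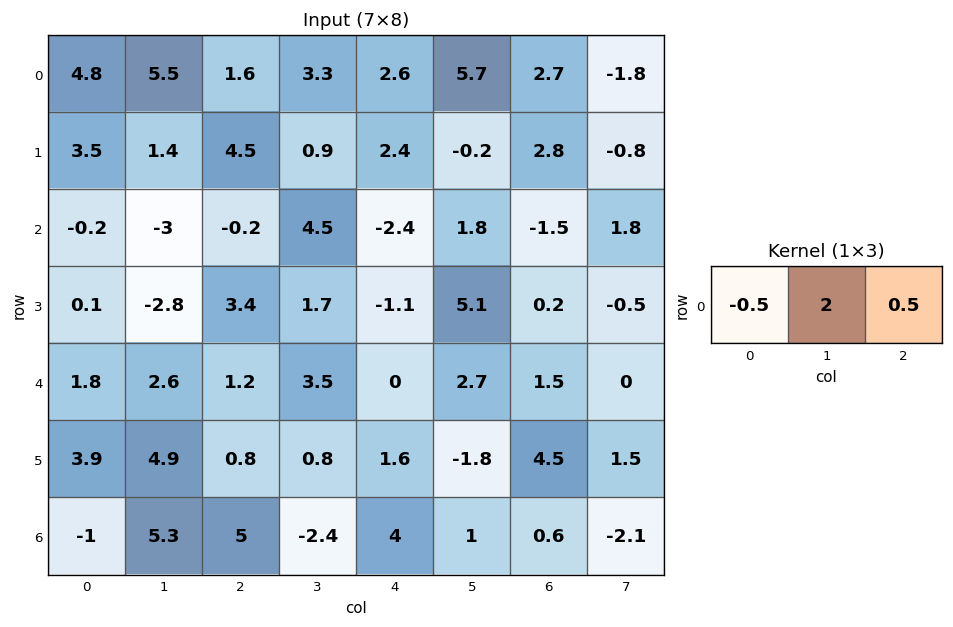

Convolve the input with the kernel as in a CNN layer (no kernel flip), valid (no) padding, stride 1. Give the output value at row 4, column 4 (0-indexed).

6.15

The receptive field on the input at this output position is [0 2.7 1.5]. Elementwise product with the kernel and sum: 0·-0.5 + 2.7·2 + 1.5·0.5.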